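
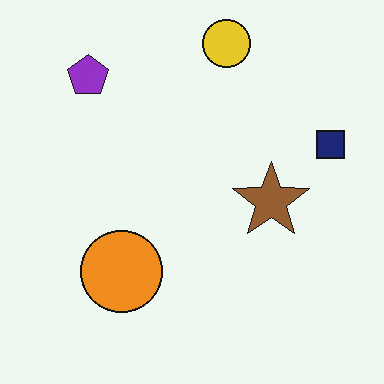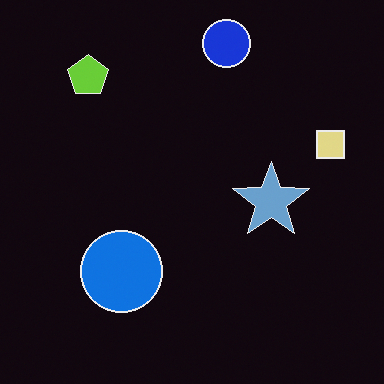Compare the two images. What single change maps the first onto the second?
The image was color-inverted (negative).

The light background has become dark and every shape's color is its complement — a photographic negative.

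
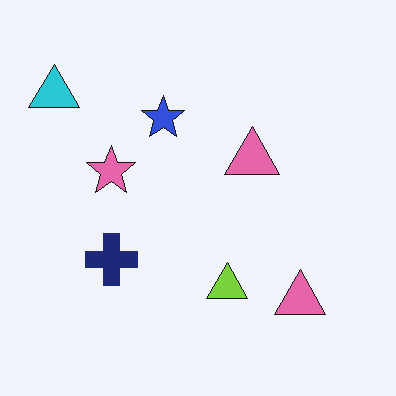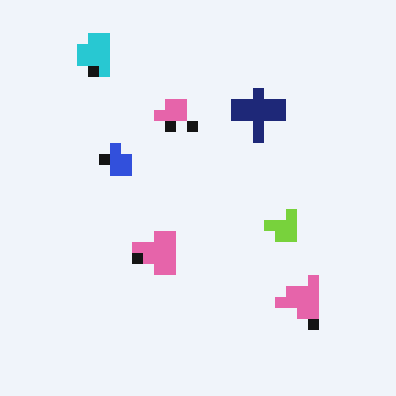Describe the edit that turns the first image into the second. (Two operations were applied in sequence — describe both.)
The second image is the first transposed (reflected across the top-left ↔ bottom-right diagonal), then heavily pixelated into large blocks.

Shapes have swapped their row and column positions — what was in the top-right is now in the bottom-left — a diagonal reflection. Shapes are reduced to large square blocks; fine edges and outlines are lost — a downscale-then-upscale (mosaic) effect.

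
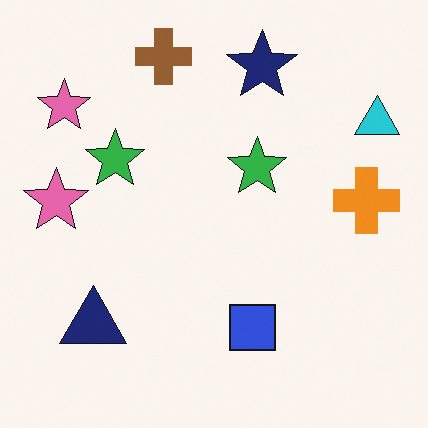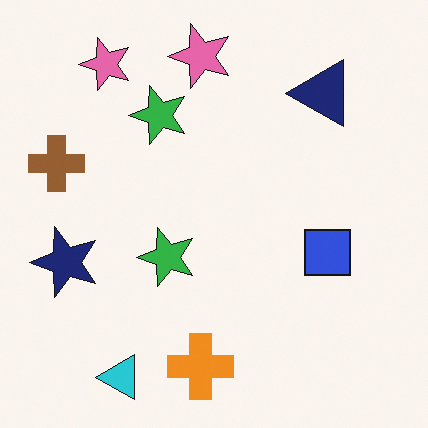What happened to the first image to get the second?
The transformation is: transposed (reflected across the top-left ↔ bottom-right diagonal).

Shapes have swapped their row and column positions — what was in the top-right is now in the bottom-left — a diagonal reflection.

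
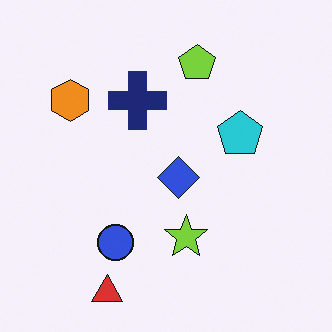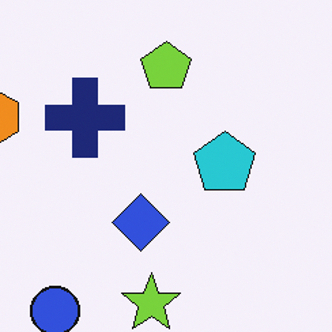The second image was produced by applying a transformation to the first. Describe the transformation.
The second image is the first cropped to a modestly smaller region and rescaled.

The visible shapes are larger and the field of view is narrower; shapes near the original edges may be partly or wholly outside the frame — a crop-and-rescale.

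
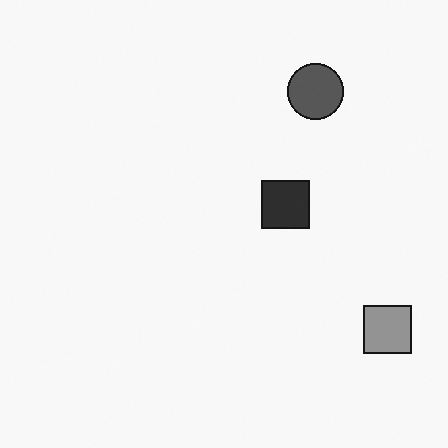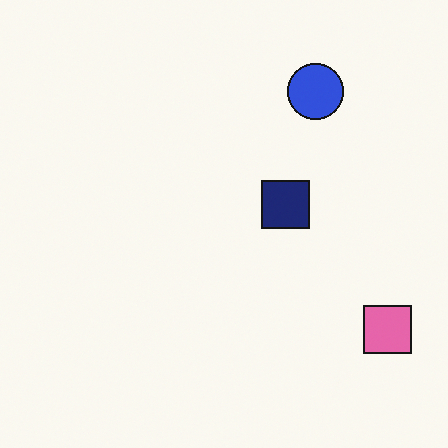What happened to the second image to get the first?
The first image is the second converted to grayscale.

All color is removed — every shape is now a shade of grey.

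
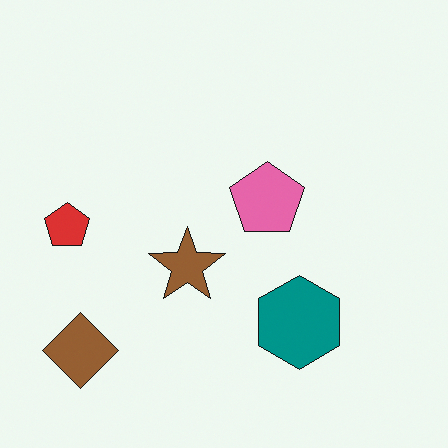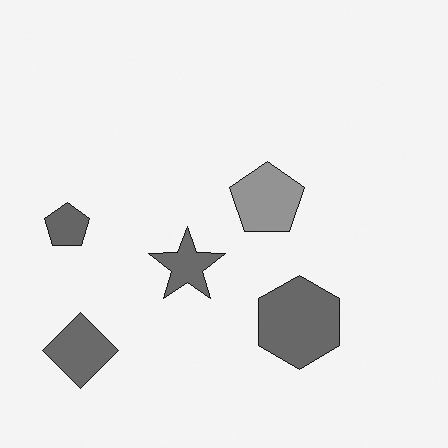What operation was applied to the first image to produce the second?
It was converted to grayscale.

All color is removed — every shape is now a shade of grey.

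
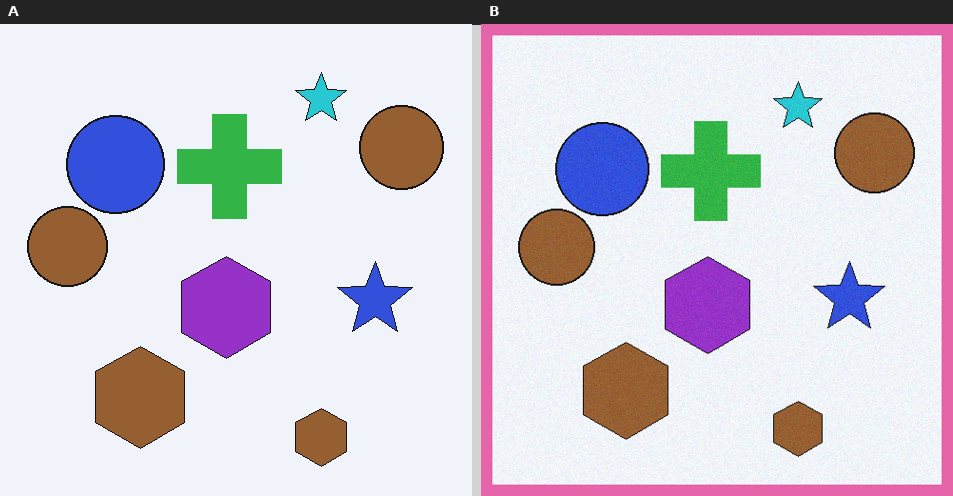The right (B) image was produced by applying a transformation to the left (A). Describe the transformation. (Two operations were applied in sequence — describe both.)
This is the original image degraded with a light layer of grain, then framed with a pink border.

Random speckle covers the whole image, including the flat background. A solid pink frame runs around the edge of the right (B) image, with the content slightly shrunk inside it.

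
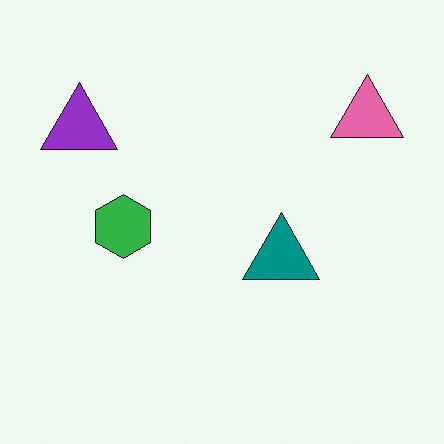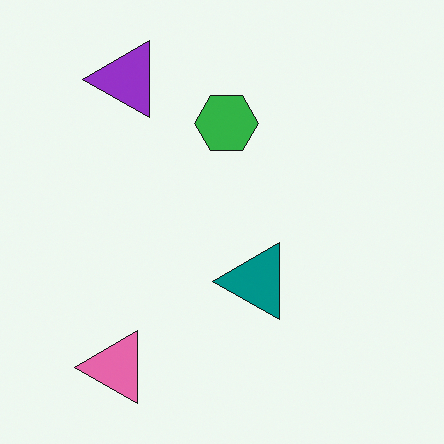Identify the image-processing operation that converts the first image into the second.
The second image is the first transposed (reflected across the top-left ↔ bottom-right diagonal).

Shapes have swapped their row and column positions — what was in the top-right is now in the bottom-left — a diagonal reflection.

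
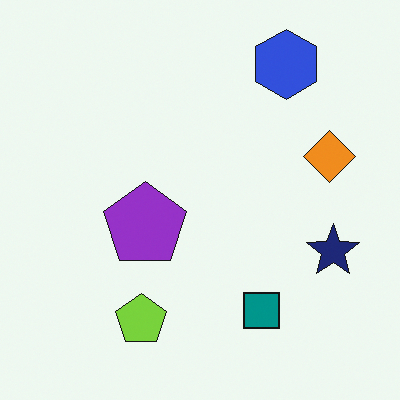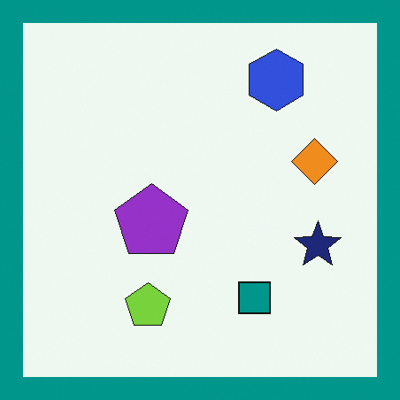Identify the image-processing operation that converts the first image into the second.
Framed with a teal border.

A solid teal frame runs around the edge of the second image, with the content slightly shrunk inside it.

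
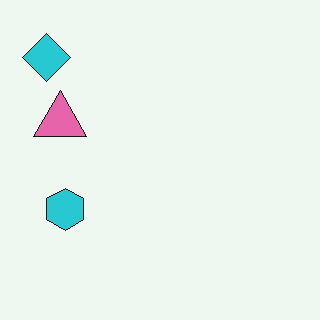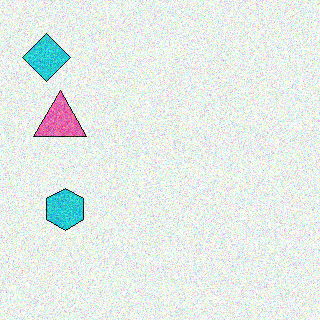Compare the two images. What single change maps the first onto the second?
This is the original image degraded with visible gaussian noise.

Random speckle covers the whole image, including the flat background.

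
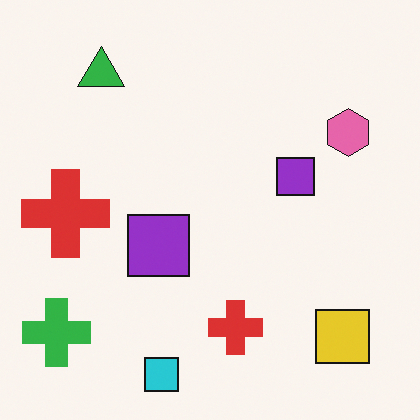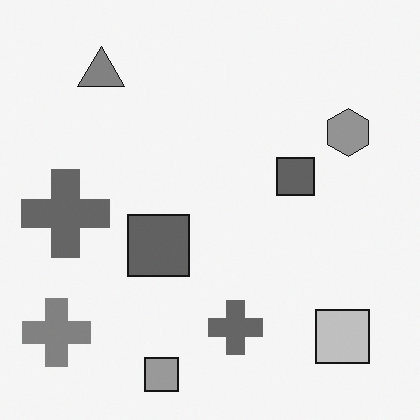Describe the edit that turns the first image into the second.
The image was converted to grayscale.

All color is removed — every shape is now a shade of grey.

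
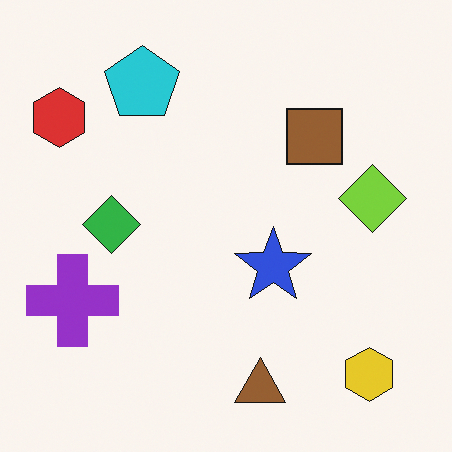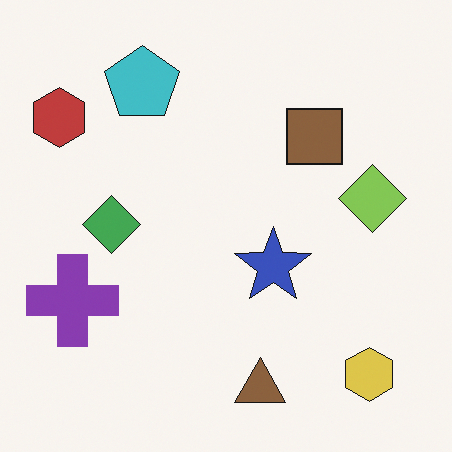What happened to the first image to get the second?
The image was slightly desaturated.

All colors are more muted and greyish — a global saturation change.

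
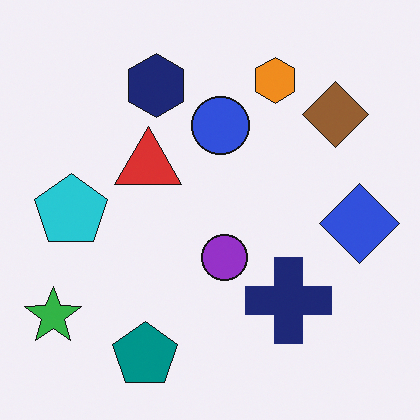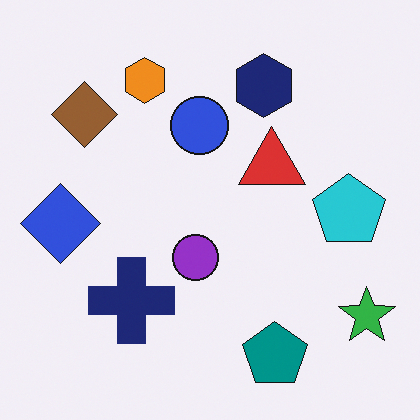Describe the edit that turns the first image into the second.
This is the original image flipped horizontally (left ↔ right).

The green star is in the bottom-left of the first image and the bottom-right of the second — shapes on opposite sides of the vertical midline have swapped in a mirror flip.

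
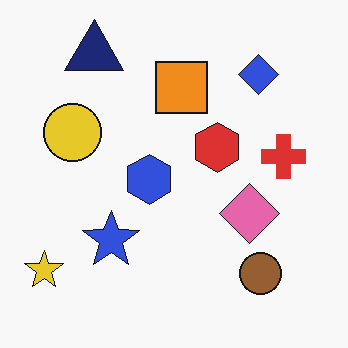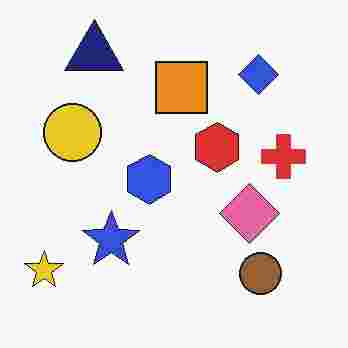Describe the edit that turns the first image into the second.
It was degraded with heavy JPEG compression.

Blocky 8×8 compression artifacts appear around shape edges and the flat background shows ringing — characteristic JPEG degradation.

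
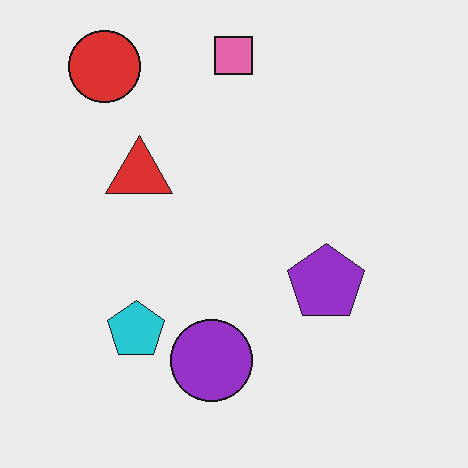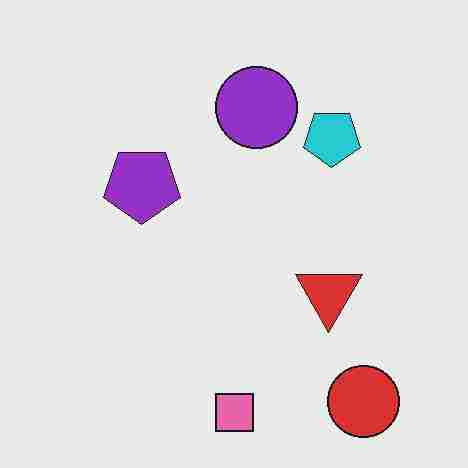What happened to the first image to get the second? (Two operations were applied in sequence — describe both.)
This is the original image rotated 180°, then heavily JPEG-compressed with obvious blocking artifacts.

The red circle sits in the top-left of the first image and the bottom-right of the second — consistent with a whole-image 180° rotation. Blocky 8×8 compression artifacts appear around shape edges and the flat background shows ringing — characteristic JPEG degradation.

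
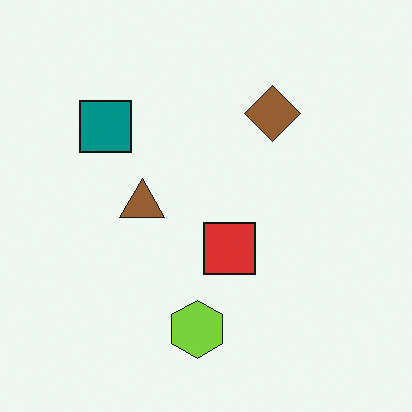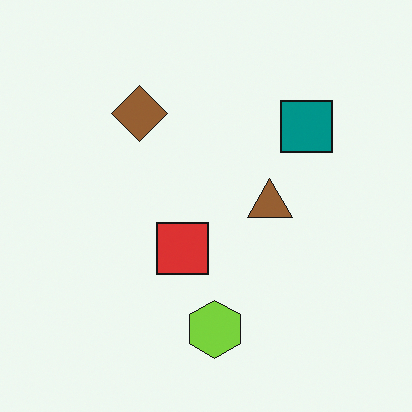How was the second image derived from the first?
The transformation is: flipped horizontally (left ↔ right).

The teal square is in the top-left of the first image and the top-right of the second — shapes on opposite sides of the vertical midline have swapped in a mirror flip.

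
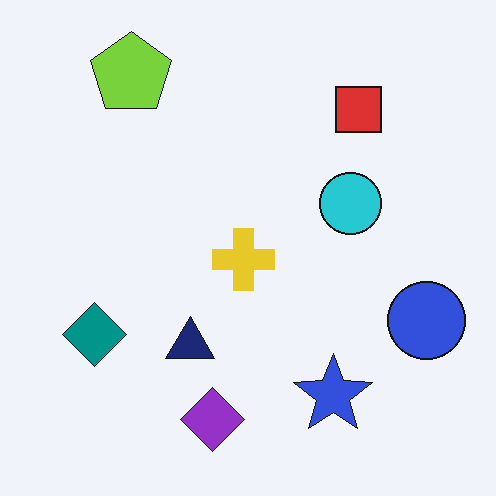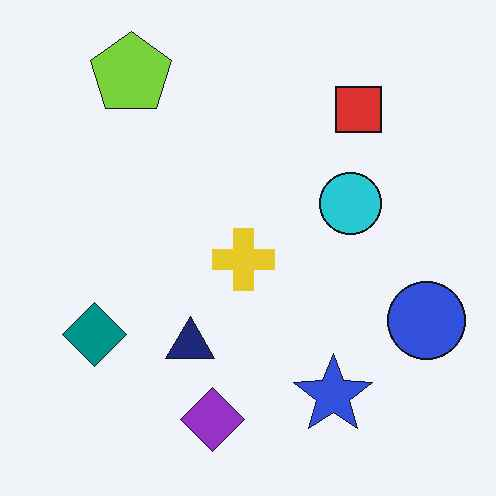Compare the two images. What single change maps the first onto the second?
The second image is the first JPEG-compressed with visible artifacts.

Blocky 8×8 compression artifacts appear around shape edges and the flat background shows ringing — characteristic JPEG degradation.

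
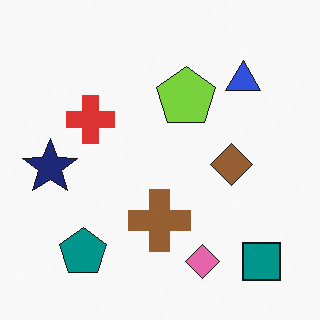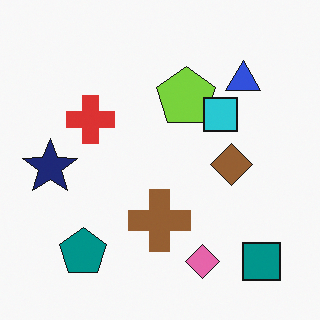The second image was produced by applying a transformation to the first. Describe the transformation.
This is the original image overlaid with an additional cyan square.

A cyan square appears in the second image that is absent from the first.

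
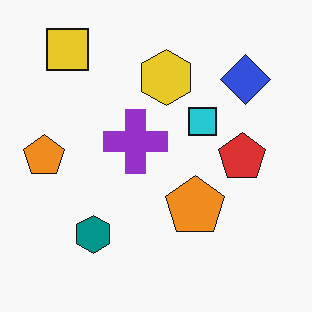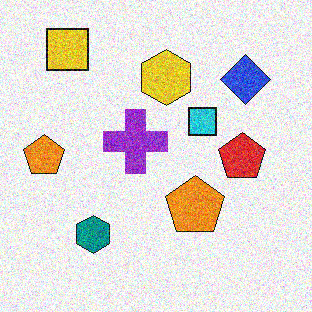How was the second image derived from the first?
It was degraded with a thick layer of grain.

Random speckle covers the whole image, including the flat background.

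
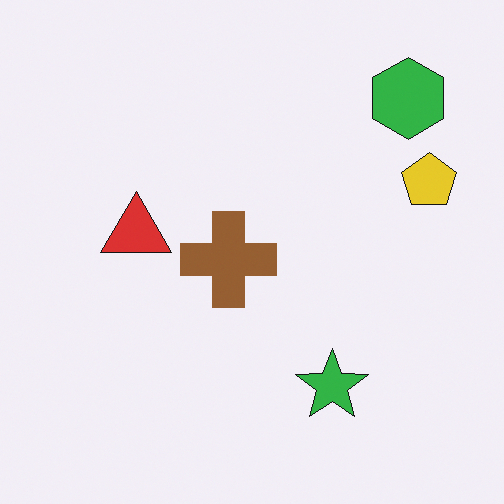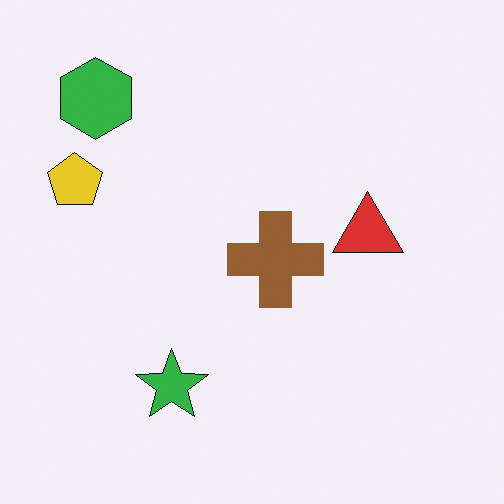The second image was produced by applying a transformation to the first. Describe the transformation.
The image was flipped horizontally (left ↔ right).

The yellow pentagon is in the right of the first image and the left of the second — shapes on opposite sides of the vertical midline have swapped in a mirror flip.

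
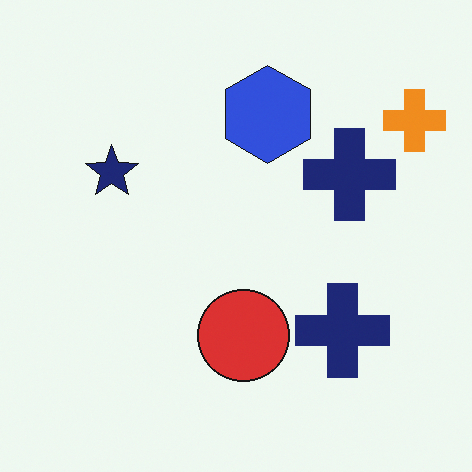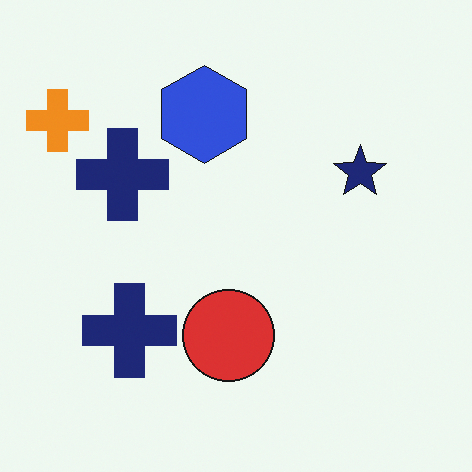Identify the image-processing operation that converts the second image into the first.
The first image is the second flipped horizontally (left ↔ right).

The orange cross is in the top-left of the second image and the top-right of the first — shapes on opposite sides of the vertical midline have swapped in a mirror flip.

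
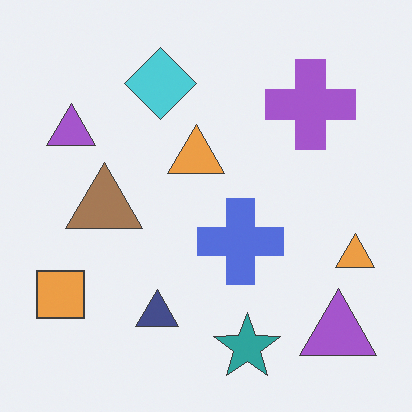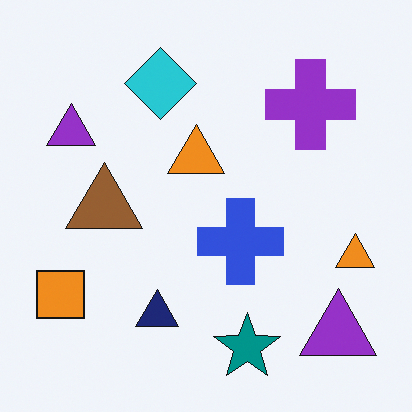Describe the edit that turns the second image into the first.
The image was given slightly reduced contrast.

Tones are pushed toward mid-grey across the whole image — a global contrast change.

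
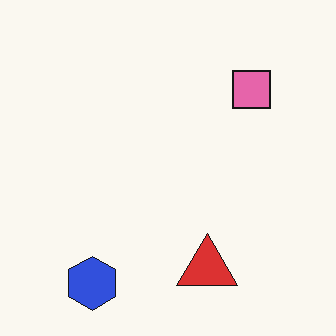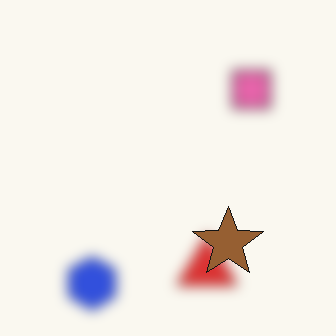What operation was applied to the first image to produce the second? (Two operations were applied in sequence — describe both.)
The transformation is: strongly gaussian-blurred, then overlaid with an additional brown star.

Shape edges and outlines are uniformly softened across the whole image. A brown star appears in the second image that is absent from the first.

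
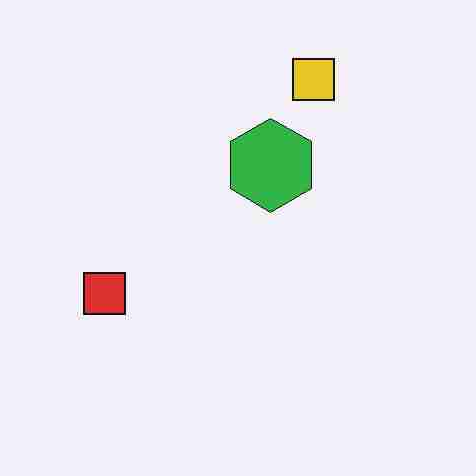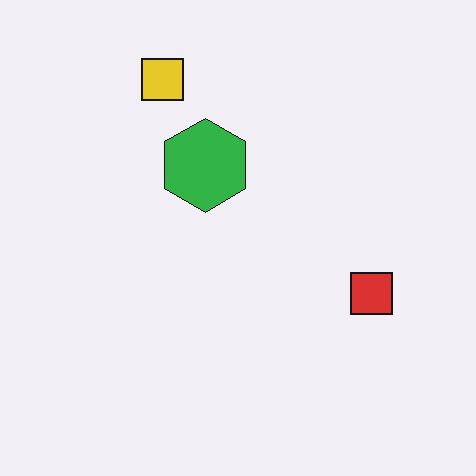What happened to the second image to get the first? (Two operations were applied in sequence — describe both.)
The transformation is: heavily JPEG-compressed with obvious blocking artifacts, then flipped horizontally (left ↔ right).

Blocky 8×8 compression artifacts appear around shape edges and the flat background shows ringing — characteristic JPEG degradation. The red square is in the right of the second image and the left of the first — shapes on opposite sides of the vertical midline have swapped in a mirror flip.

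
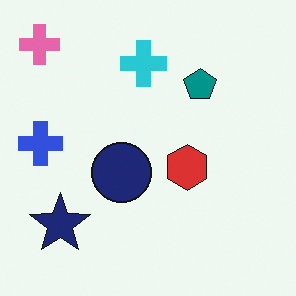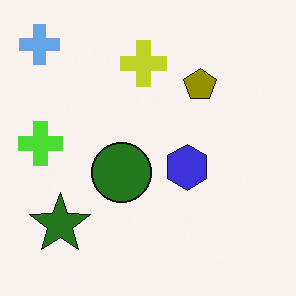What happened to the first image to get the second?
It was hue-shifted through roughly half the color wheel.

Every shape's color has rotated by the same amount around the hue wheel — a uniform hue shift.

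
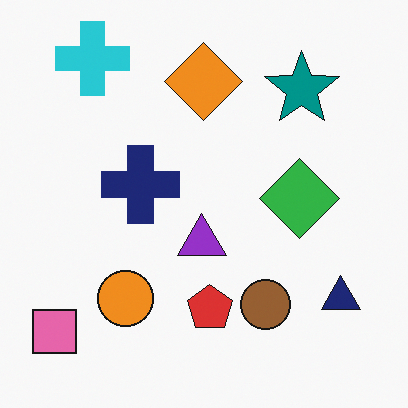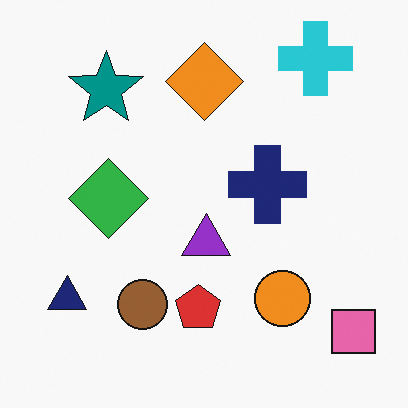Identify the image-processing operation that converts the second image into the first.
The first image is the second flipped horizontally (left ↔ right).

The pink square is in the bottom-right of the second image and the bottom-left of the first — shapes on opposite sides of the vertical midline have swapped in a mirror flip.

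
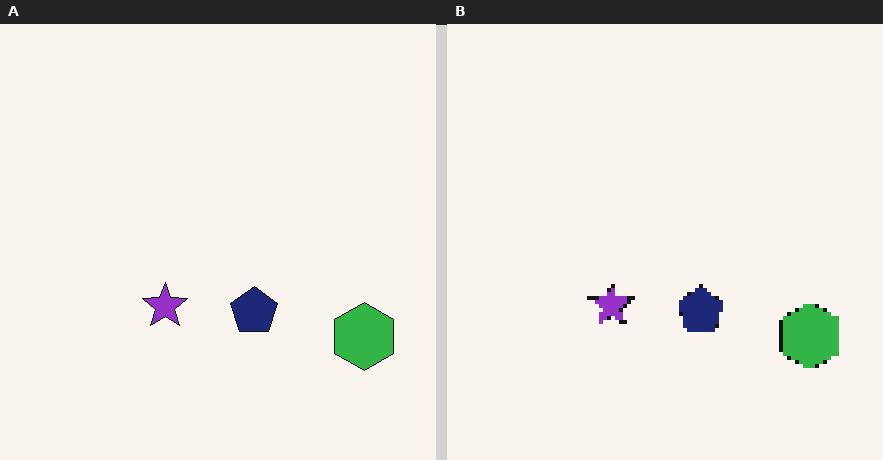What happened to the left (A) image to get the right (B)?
The transformation is: lightly pixelated (a mild mosaic effect).

Shapes are reduced to large square blocks; fine edges and outlines are lost — a downscale-then-upscale (mosaic) effect.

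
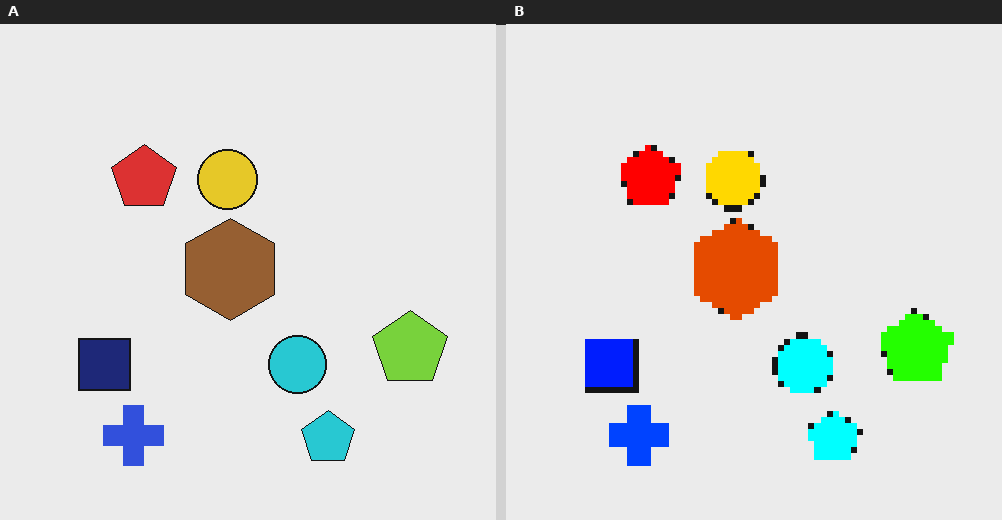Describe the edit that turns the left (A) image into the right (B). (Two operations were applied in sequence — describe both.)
The right (B) image is the left (A) pixelated into visible square blocks, then heavily oversaturated.

Shapes are reduced to large square blocks; fine edges and outlines are lost — a downscale-then-upscale (mosaic) effect. All colors are more vivid — a global saturation change.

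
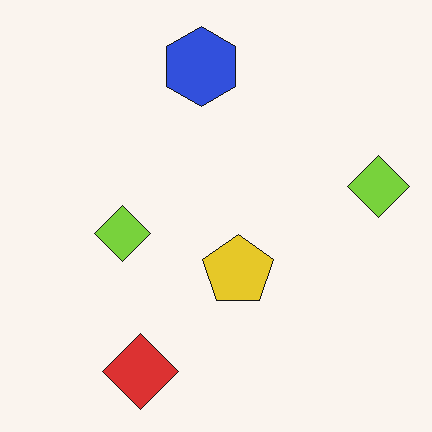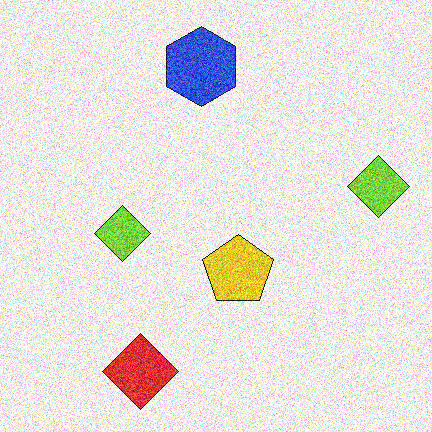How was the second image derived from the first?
The second image is the first degraded with strong gaussian noise.

Random speckle covers the whole image, including the flat background.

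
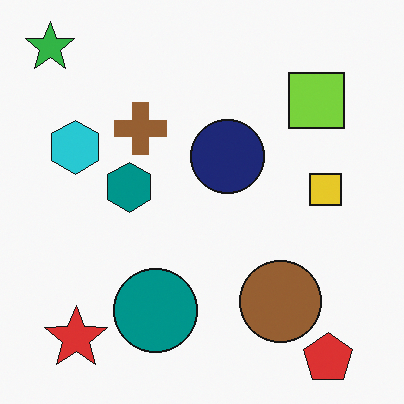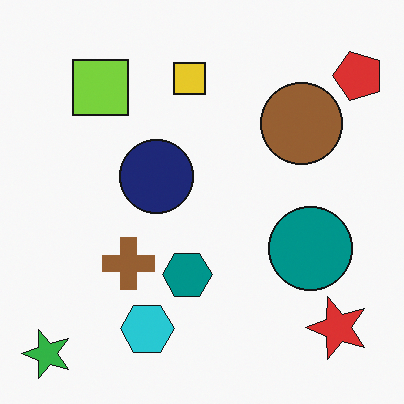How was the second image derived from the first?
The image was rotated 90° counter-clockwise.

The green star sits in the top-left of the first image and the bottom-left of the second — consistent with a whole-image 90° counter-clockwise rotation.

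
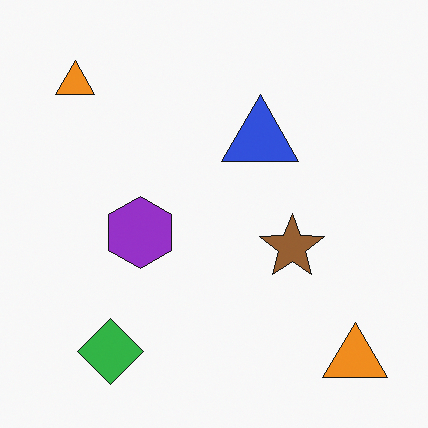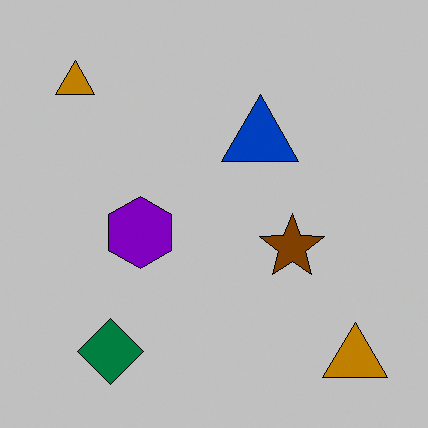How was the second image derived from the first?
The second image is the first heavily posterized to just a handful of flat colors.

Each flat color has snapped to a coarser quantized level — most visibly, the near-white background has dropped to a flat grey.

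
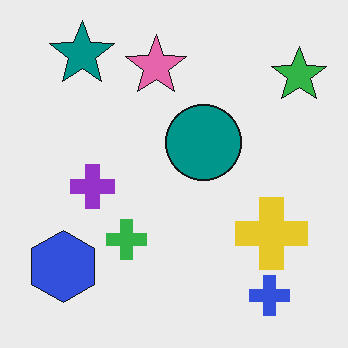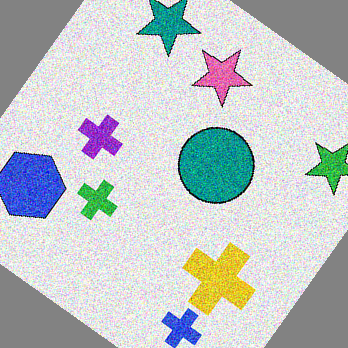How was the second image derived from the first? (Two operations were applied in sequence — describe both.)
The second image is the first degraded with heavy additive noise, then rotated clockwise by a large amount — several tens of degrees.

Random speckle covers the whole image, including the flat background. Every shape is tilted by the same angle and the image corners show triangular fill wedges — a whole-image rotation by a non-right angle.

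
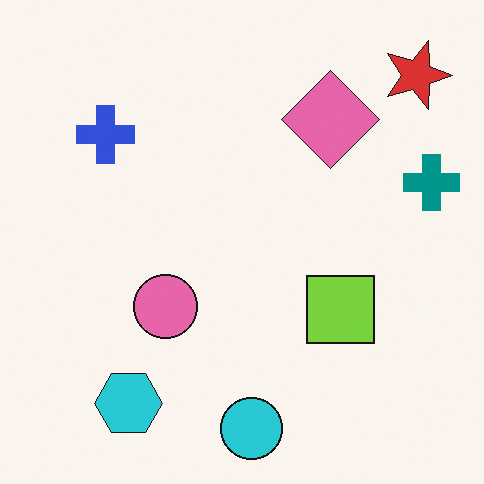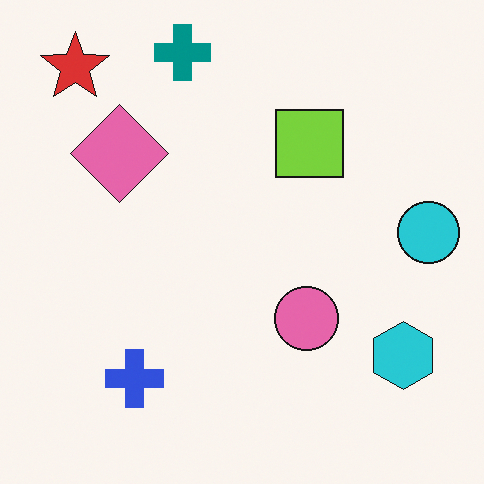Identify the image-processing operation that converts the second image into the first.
This is the original image rotated 90° clockwise.

The red star sits in the top-left of the second image and the top-right of the first — consistent with a whole-image 90° clockwise rotation.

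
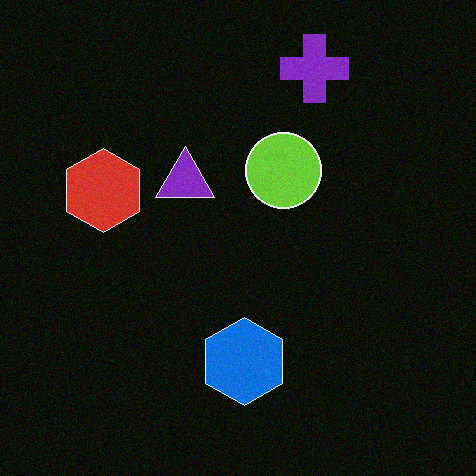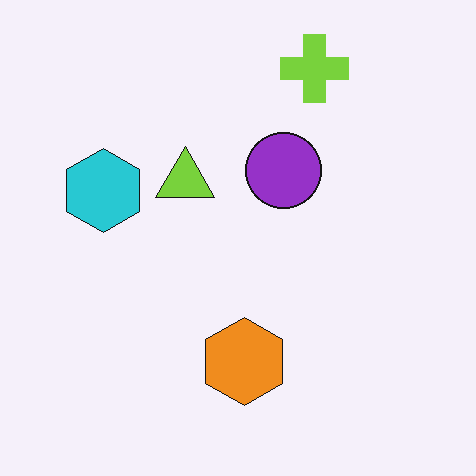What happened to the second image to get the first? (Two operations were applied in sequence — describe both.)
The first image is the second degraded with light additive noise, then color-inverted (negative).

Random speckle covers the whole image, including the flat background. The light background has become dark and every shape's color is its complement — a photographic negative.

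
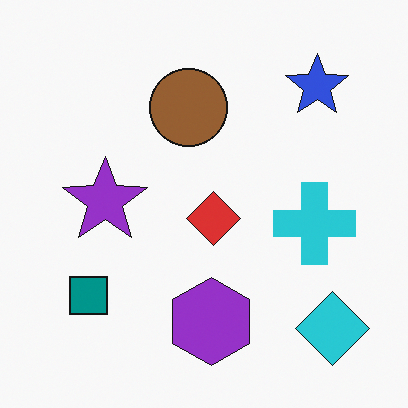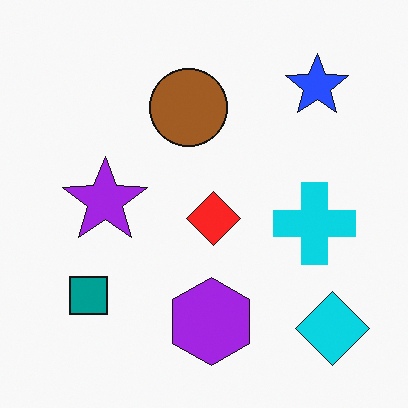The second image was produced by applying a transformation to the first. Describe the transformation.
The transformation is: slightly oversaturated.

All colors are more vivid — a global saturation change.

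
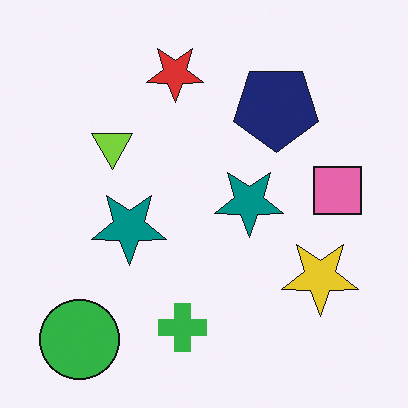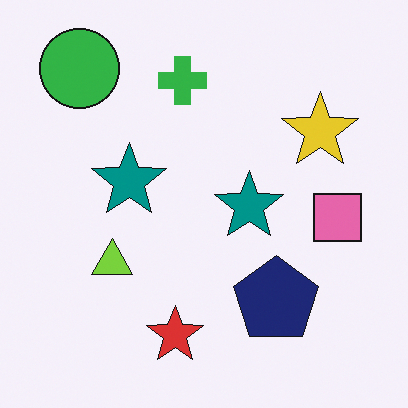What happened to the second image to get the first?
The first image is the second flipped vertically (top ↔ bottom).

The green circle is in the top-left of the second image and the bottom-left of the first — shapes on opposite sides of the horizontal midline have swapped in a mirror flip.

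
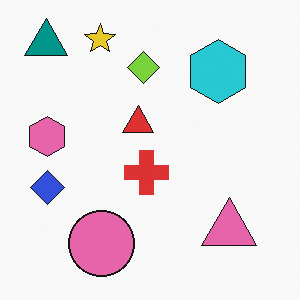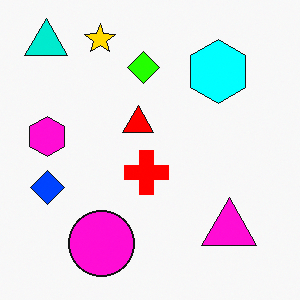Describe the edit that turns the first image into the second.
It was made much more vivid (saturation change).

All colors are more vivid — a global saturation change.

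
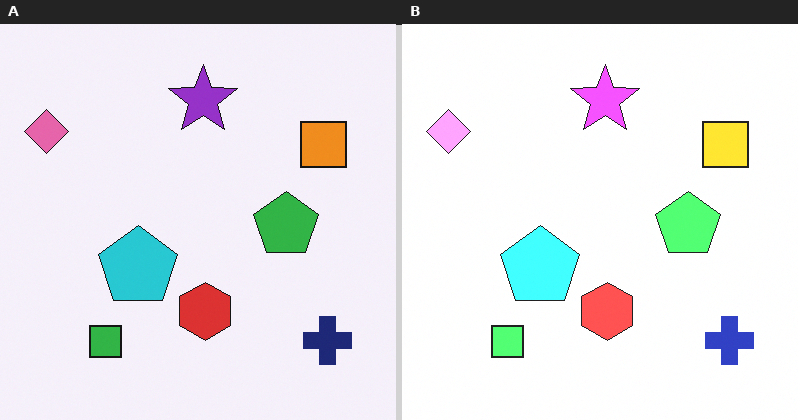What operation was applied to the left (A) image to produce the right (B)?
The right (B) image is the left (A) brightened a lot.

Every pixel — background and shapes alike — is uniformly brightened.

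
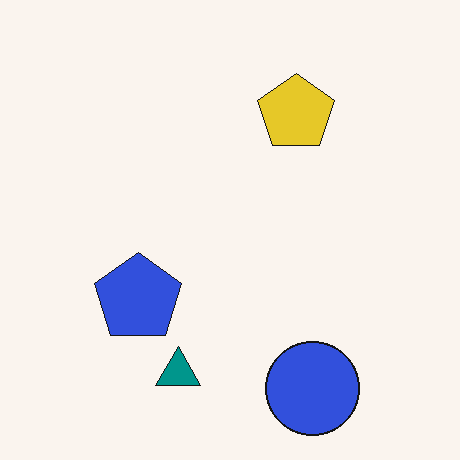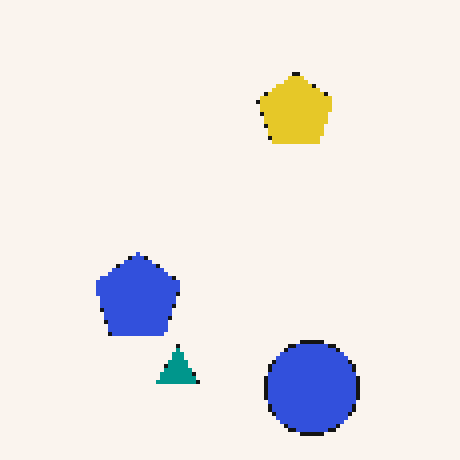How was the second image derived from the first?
The transformation is: lightly pixelated (a mild mosaic effect).

Shapes are reduced to large square blocks; fine edges and outlines are lost — a downscale-then-upscale (mosaic) effect.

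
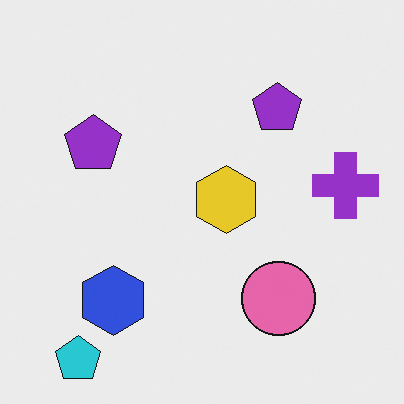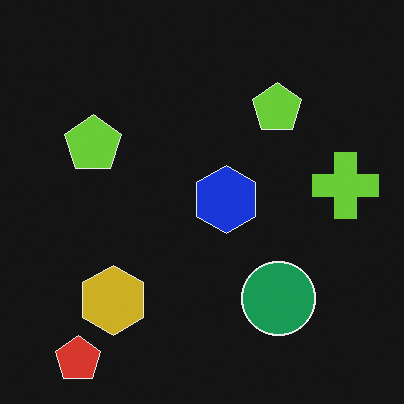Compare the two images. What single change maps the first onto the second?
It was color-inverted (negative).

The light background has become dark and every shape's color is its complement — a photographic negative.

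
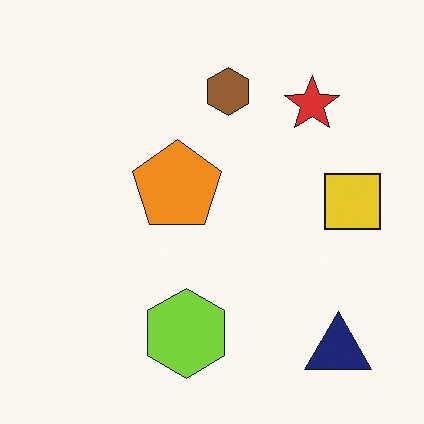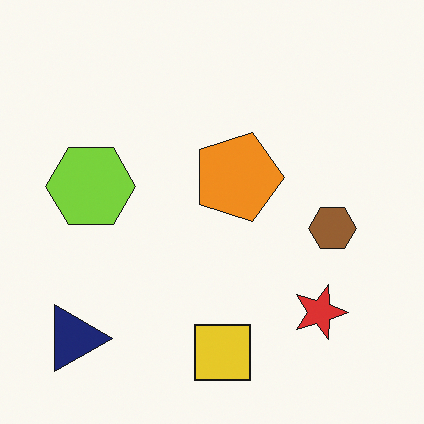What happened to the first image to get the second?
The transformation is: rotated 90° clockwise.

The navy triangle sits in the bottom-right of the first image and the bottom-left of the second — consistent with a whole-image 90° clockwise rotation.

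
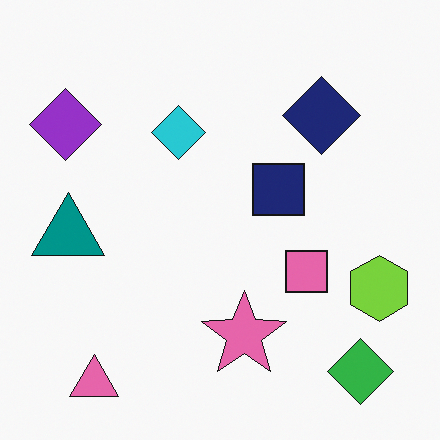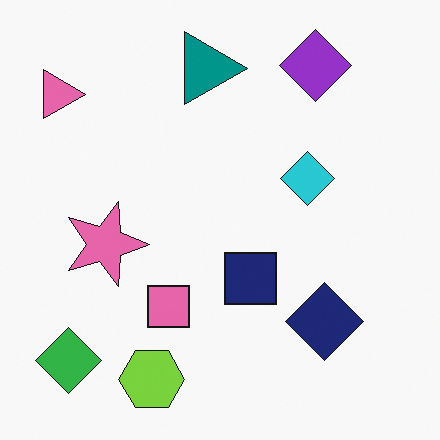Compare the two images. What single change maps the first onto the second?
The image was rotated 90° clockwise.

The green diamond sits in the bottom-right of the first image and the bottom-left of the second — consistent with a whole-image 90° clockwise rotation.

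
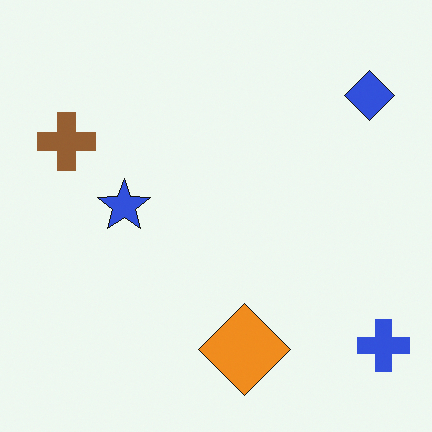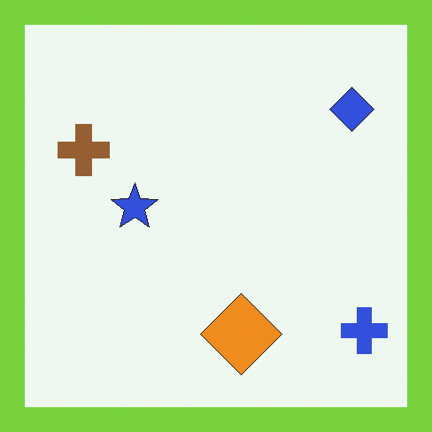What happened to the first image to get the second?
The second image is the first framed with a lime border.

A solid lime frame runs around the edge of the second image, with the content slightly shrunk inside it.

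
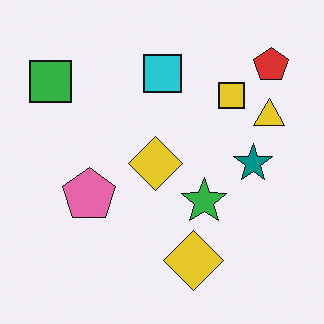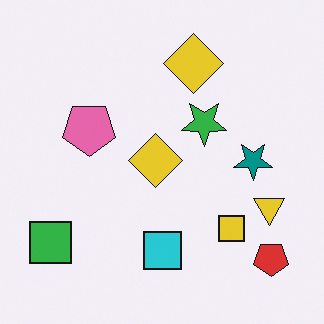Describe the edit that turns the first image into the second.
The second image is the first flipped vertically (top ↔ bottom).

The red pentagon is in the top-right of the first image and the bottom-right of the second — shapes on opposite sides of the horizontal midline have swapped in a mirror flip.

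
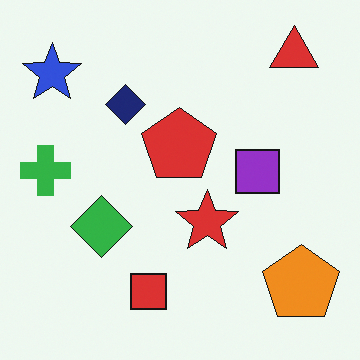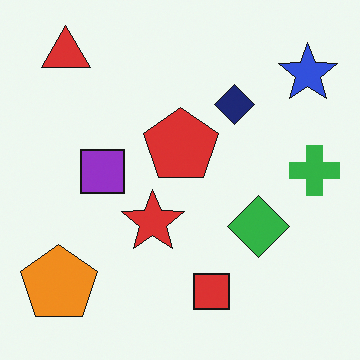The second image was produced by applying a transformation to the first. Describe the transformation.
The transformation is: flipped horizontally (left ↔ right).

The green cross is in the left of the first image and the right of the second — shapes on opposite sides of the vertical midline have swapped in a mirror flip.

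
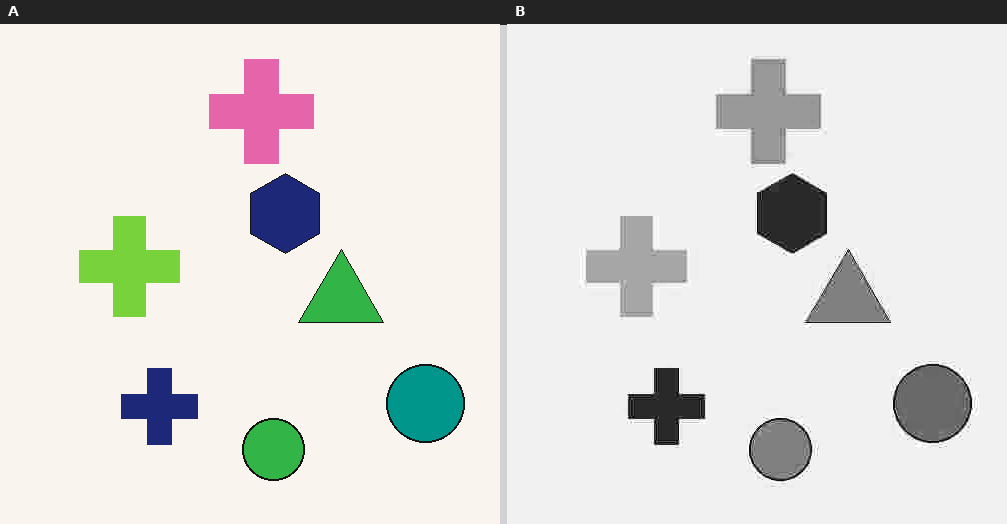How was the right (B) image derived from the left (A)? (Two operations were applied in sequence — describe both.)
This is the original image degraded with heavy JPEG compression, then converted to grayscale.

Blocky 8×8 compression artifacts appear around shape edges and the flat background shows ringing — characteristic JPEG degradation. All color is removed — every shape is now a shade of grey.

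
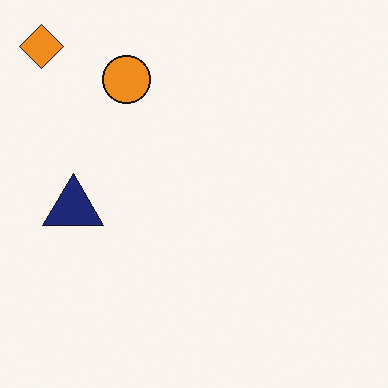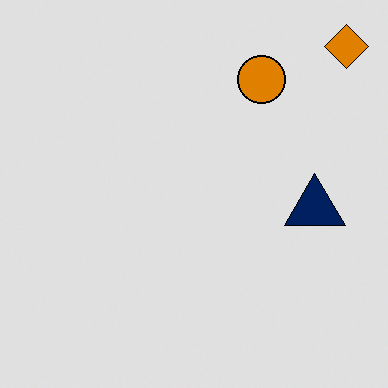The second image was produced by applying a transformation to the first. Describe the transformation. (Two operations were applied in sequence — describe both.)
The second image is the first flipped horizontally (left ↔ right), then moderately posterized.

The orange diamond is in the top-left of the first image and the top-right of the second — shapes on opposite sides of the vertical midline have swapped in a mirror flip. Each flat color has snapped to a coarser quantized level — most visibly, the near-white background has dropped to a flat grey.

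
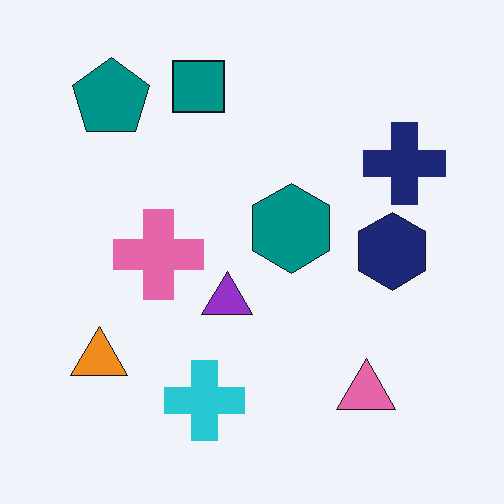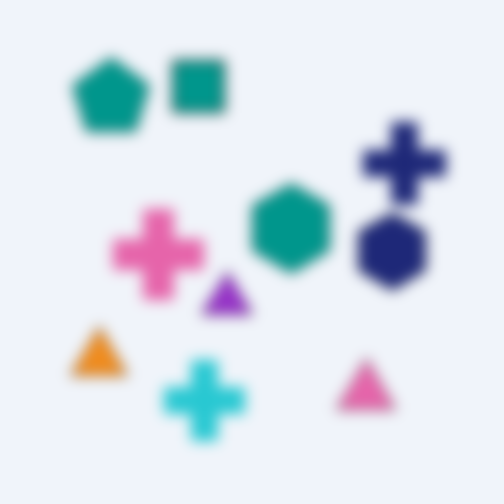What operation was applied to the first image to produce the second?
The image was heavily blurred.

Shape edges and outlines are uniformly softened across the whole image.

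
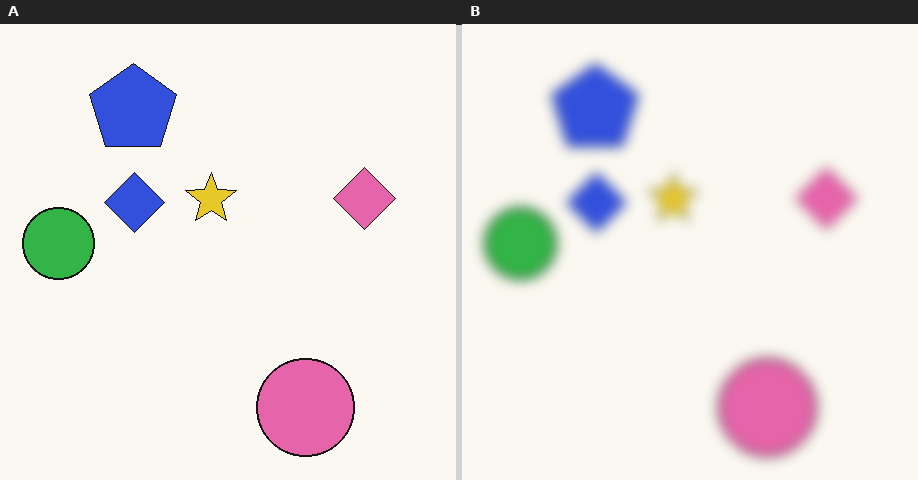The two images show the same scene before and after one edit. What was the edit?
The image was strongly gaussian-blurred.

Shape edges and outlines are uniformly softened across the whole image.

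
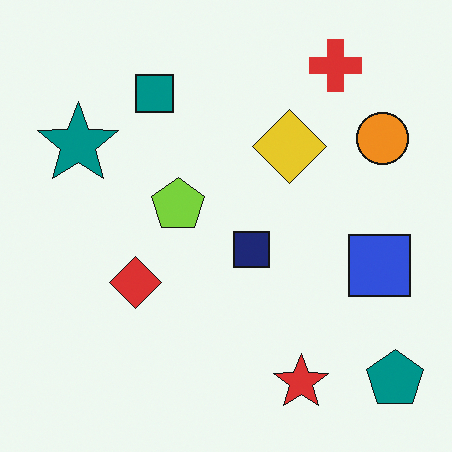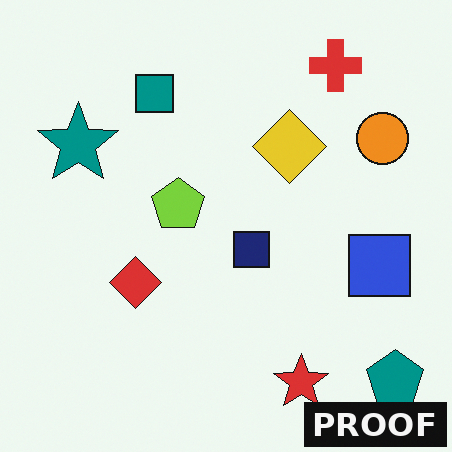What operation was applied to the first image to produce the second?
The transformation is: watermarked with the text "PROOF" in the lower-right corner.

A dark label reading "PROOF" appears in the lower-right corner.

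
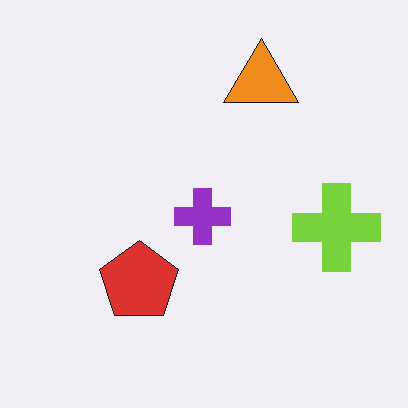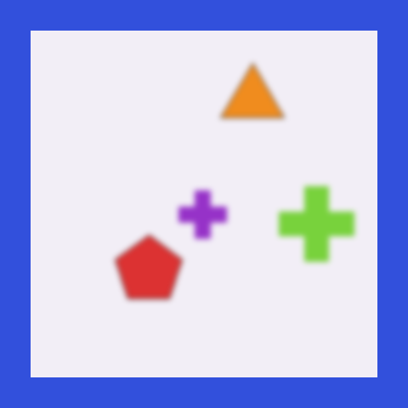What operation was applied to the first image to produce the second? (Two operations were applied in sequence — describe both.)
The transformation is: noticeably gaussian-blurred, then framed with a blue border.

Shape edges and outlines are uniformly softened across the whole image. A solid blue frame runs around the edge of the second image, with the content slightly shrunk inside it.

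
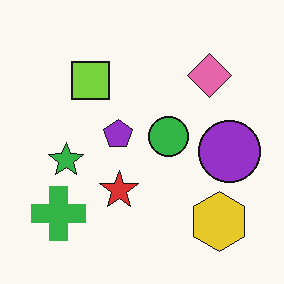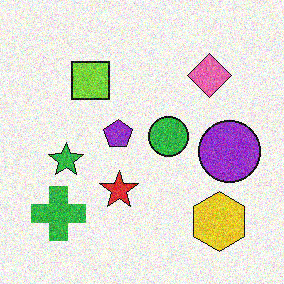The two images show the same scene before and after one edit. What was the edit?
The transformation is: degraded with moderate additive noise.

Random speckle covers the whole image, including the flat background.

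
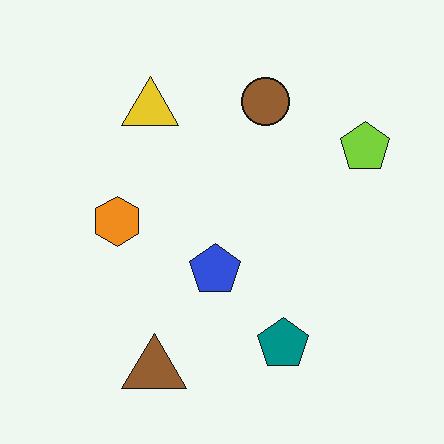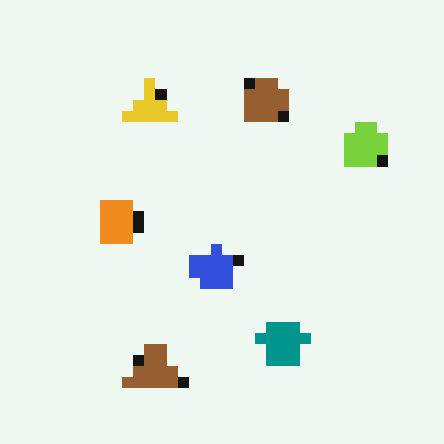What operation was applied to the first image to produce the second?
The second image is the first heavily pixelated into large blocks.

Shapes are reduced to large square blocks; fine edges and outlines are lost — a downscale-then-upscale (mosaic) effect.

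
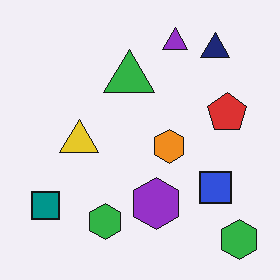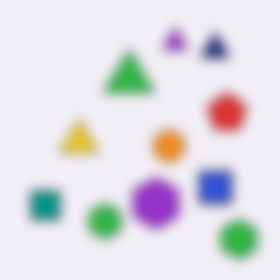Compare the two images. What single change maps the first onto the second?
It was strongly gaussian-blurred.

Shape edges and outlines are uniformly softened across the whole image.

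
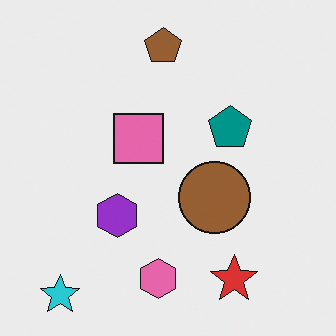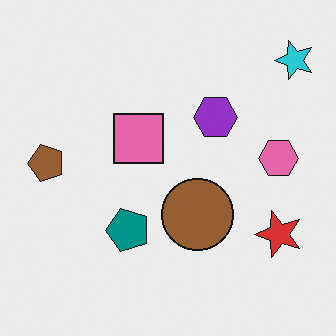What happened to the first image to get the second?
The transformation is: transposed (reflected across the top-left ↔ bottom-right diagonal).

Shapes have swapped their row and column positions — what was in the top-right is now in the bottom-left — a diagonal reflection.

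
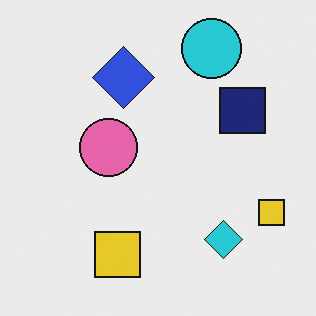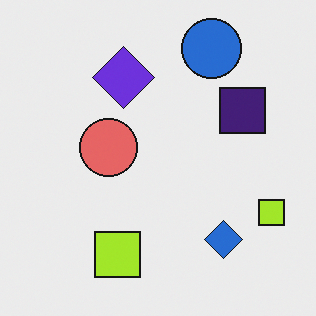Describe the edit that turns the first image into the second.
Hue-shifted slightly.

Every shape's color has rotated by the same amount around the hue wheel — a uniform hue shift.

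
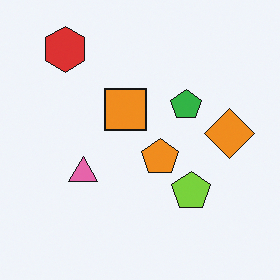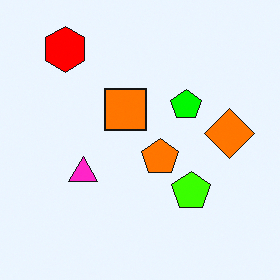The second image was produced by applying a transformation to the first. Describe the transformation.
This is the original image made much more vivid (saturation change).

All colors are more vivid — a global saturation change.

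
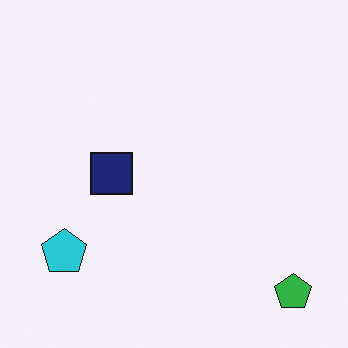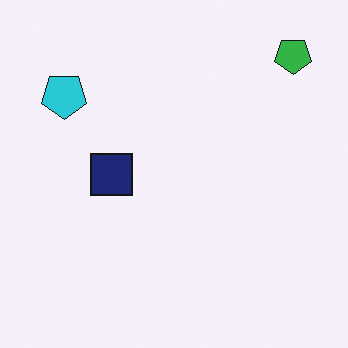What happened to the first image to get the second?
The transformation is: flipped vertically (top ↔ bottom).

The green pentagon is in the bottom-right of the first image and the top-right of the second — shapes on opposite sides of the horizontal midline have swapped in a mirror flip.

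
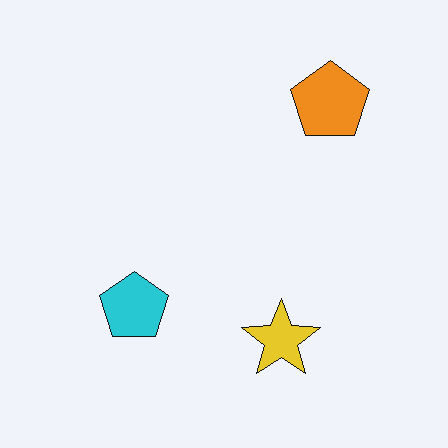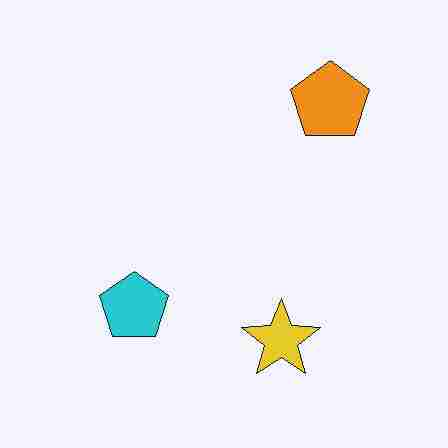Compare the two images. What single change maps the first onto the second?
This is the original image heavily JPEG-compressed with obvious blocking artifacts.

Blocky 8×8 compression artifacts appear around shape edges and the flat background shows ringing — characteristic JPEG degradation.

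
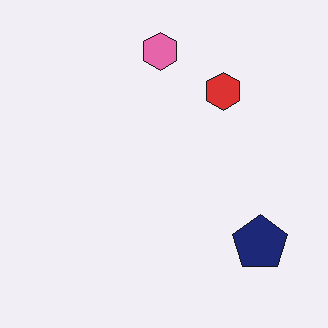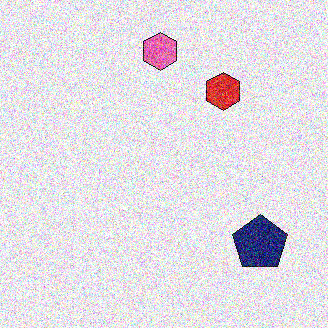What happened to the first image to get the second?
This is the original image degraded with a thick layer of grain.

Random speckle covers the whole image, including the flat background.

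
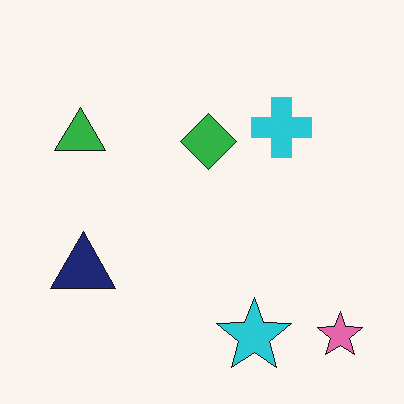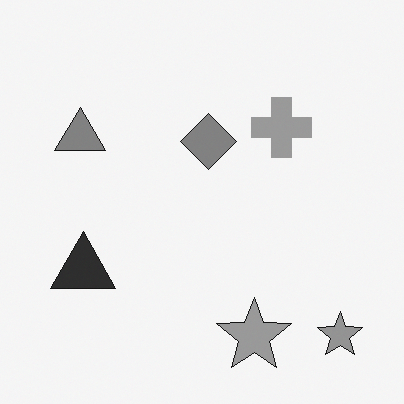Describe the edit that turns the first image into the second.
It was converted to grayscale.

All color is removed — every shape is now a shade of grey.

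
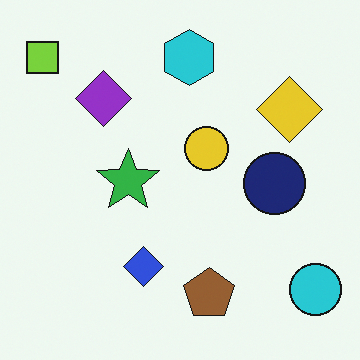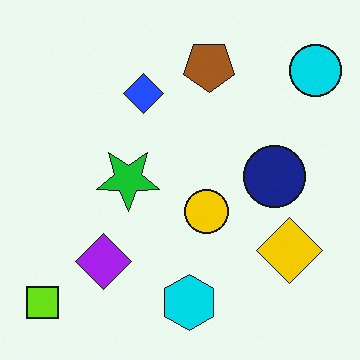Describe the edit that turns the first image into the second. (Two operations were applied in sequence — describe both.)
It was slightly oversaturated, then flipped vertically (top ↔ bottom).

All colors are more vivid — a global saturation change. The cyan hexagon is in the top of the first image and the bottom of the second — shapes on opposite sides of the horizontal midline have swapped in a mirror flip.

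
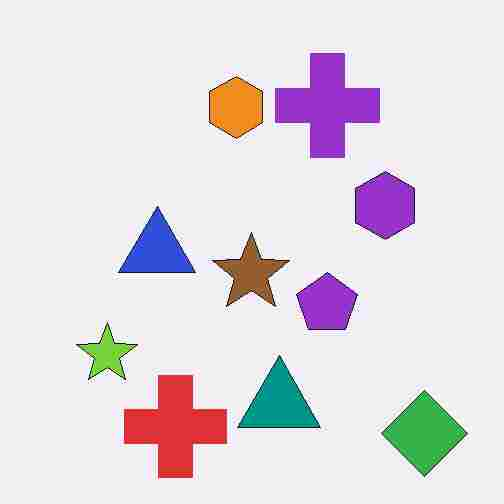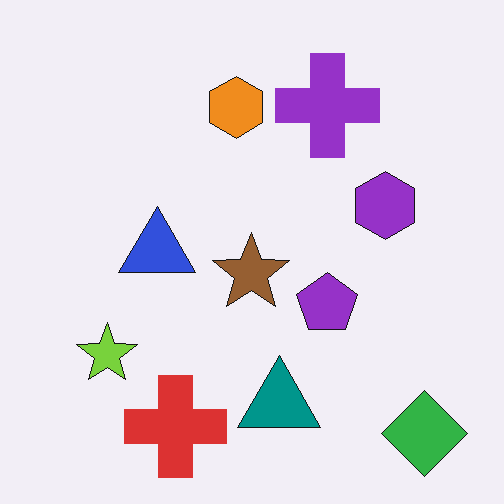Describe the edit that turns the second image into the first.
The image was heavily JPEG-compressed with obvious blocking artifacts.

Blocky 8×8 compression artifacts appear around shape edges and the flat background shows ringing — characteristic JPEG degradation.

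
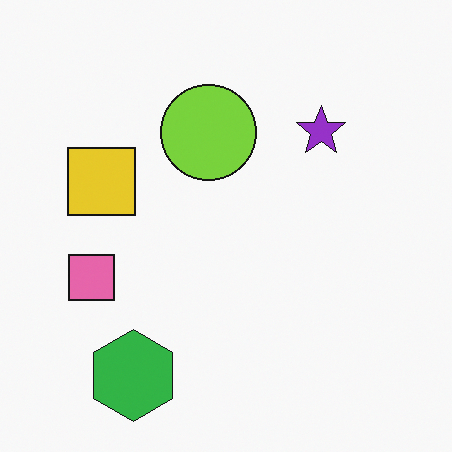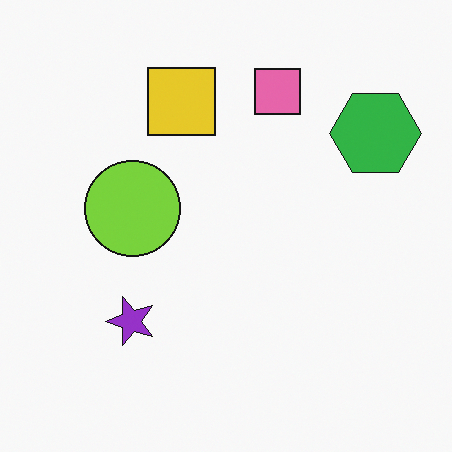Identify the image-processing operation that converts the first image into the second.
This is the original image transposed (reflected across the top-left ↔ bottom-right diagonal).

Shapes have swapped their row and column positions — what was in the top-right is now in the bottom-left — a diagonal reflection.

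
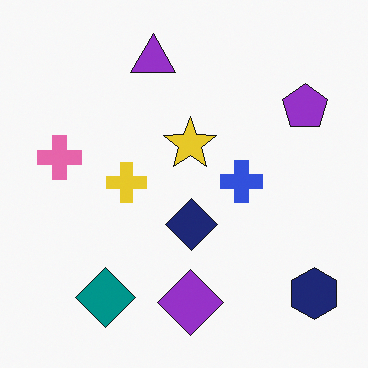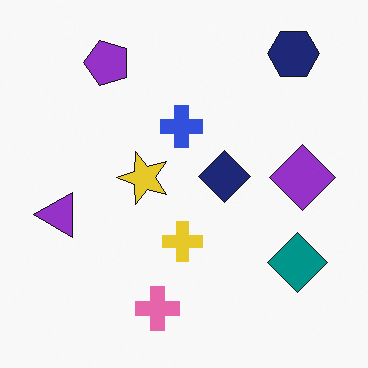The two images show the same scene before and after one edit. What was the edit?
It was rotated 90° counter-clockwise.

The navy hexagon sits in the bottom-right of the first image and the top-right of the second — consistent with a whole-image 90° counter-clockwise rotation.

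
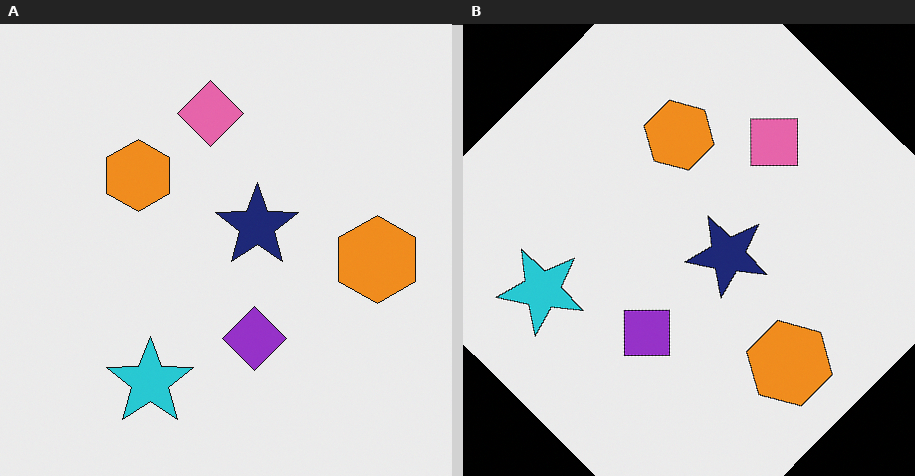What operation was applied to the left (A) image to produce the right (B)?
It was rotated clockwise by a large amount — several tens of degrees.

Every shape is tilted by the same angle and the image corners show triangular fill wedges — a whole-image rotation by a non-right angle.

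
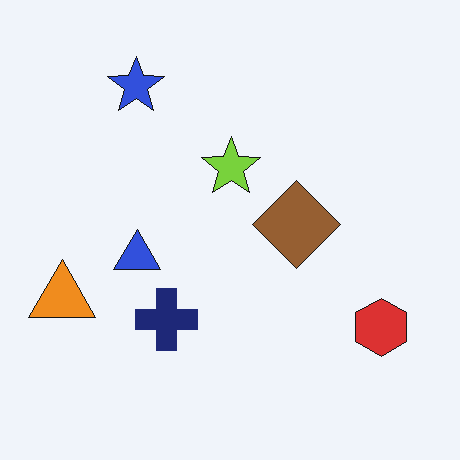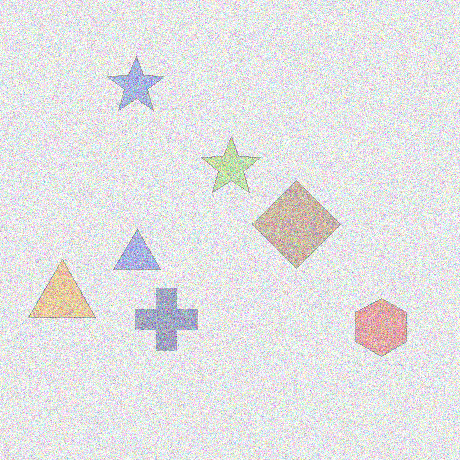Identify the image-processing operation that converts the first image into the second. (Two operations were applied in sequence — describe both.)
It was given much lower contrast, then degraded with strong gaussian noise.

Tones are pushed toward mid-grey across the whole image — a global contrast change. Random speckle covers the whole image, including the flat background.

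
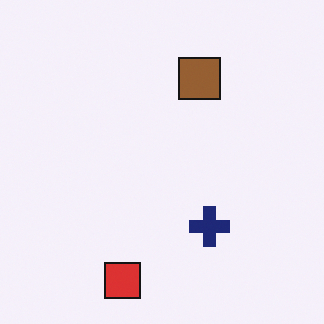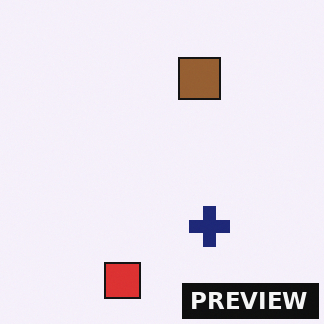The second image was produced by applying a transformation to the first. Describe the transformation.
The second image is the first watermarked with the text "PREVIEW" in the lower-right corner.

A dark label reading "PREVIEW" appears in the lower-right corner.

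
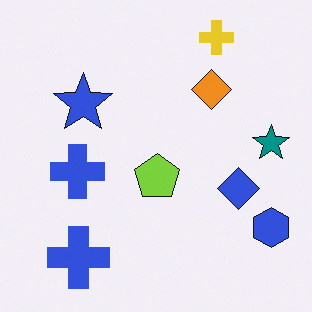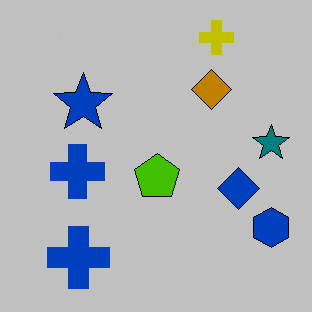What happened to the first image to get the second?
The image was heavily posterized to just a handful of flat colors.

Each flat color has snapped to a coarser quantized level — most visibly, the near-white background has dropped to a flat grey.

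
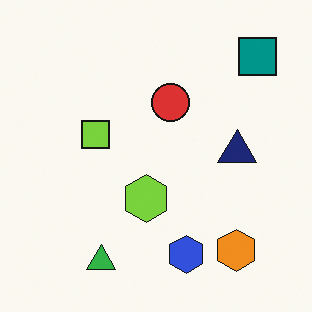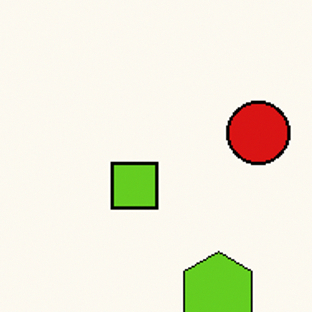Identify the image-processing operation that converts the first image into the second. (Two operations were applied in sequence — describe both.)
The image was given slightly increased contrast, then cropped tightly and scaled back up.

Tones are pushed away from mid-grey across the whole image — a global contrast change. The visible shapes are larger and the field of view is narrower; shapes near the original edges may be partly or wholly outside the frame — a crop-and-rescale.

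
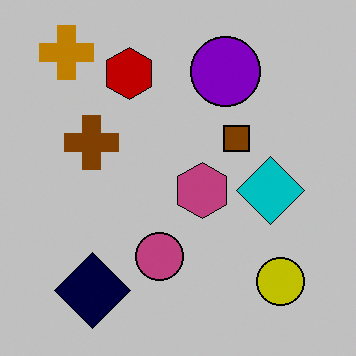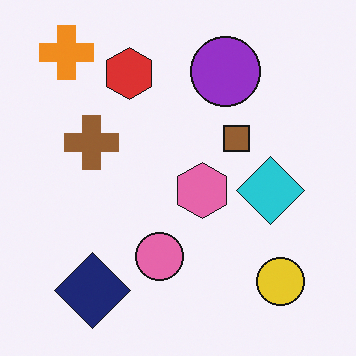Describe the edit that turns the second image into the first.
The image was aggressively posterized.

Each flat color has snapped to a coarser quantized level — most visibly, the near-white background has dropped to a flat grey.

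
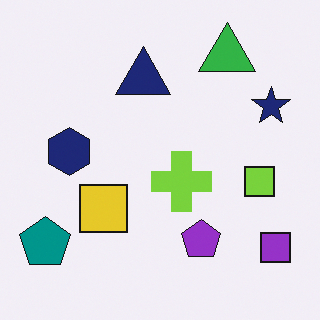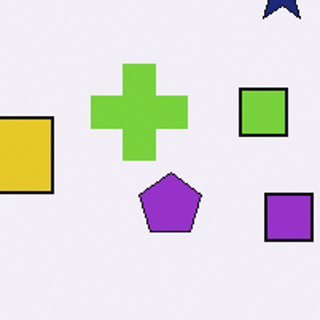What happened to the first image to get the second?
The transformation is: cropped slightly and scaled back up.

The visible shapes are larger and the field of view is narrower; shapes near the original edges may be partly or wholly outside the frame — a crop-and-rescale.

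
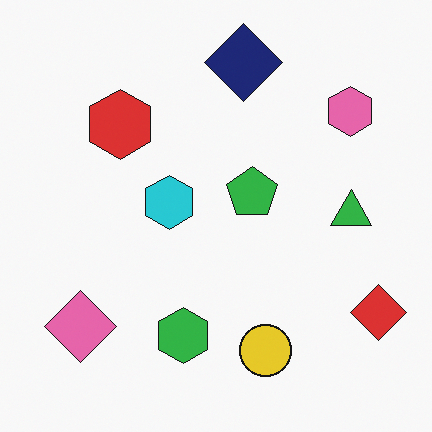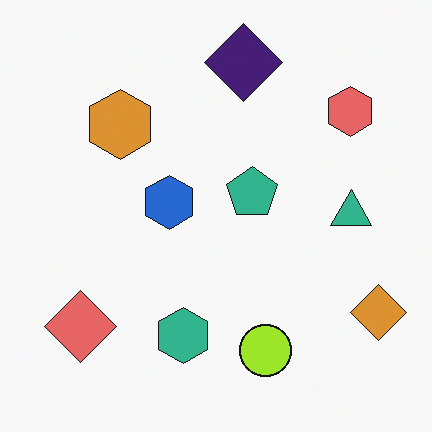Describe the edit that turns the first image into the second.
The transformation is: hue-shifted slightly.

Every shape's color has rotated by the same amount around the hue wheel — a uniform hue shift.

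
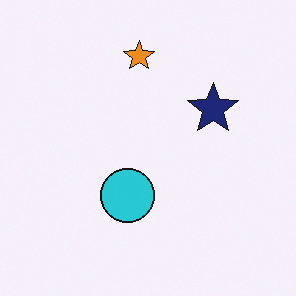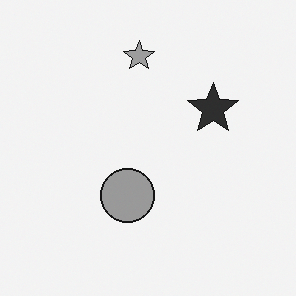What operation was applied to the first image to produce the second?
The transformation is: converted to grayscale.

All color is removed — every shape is now a shade of grey.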